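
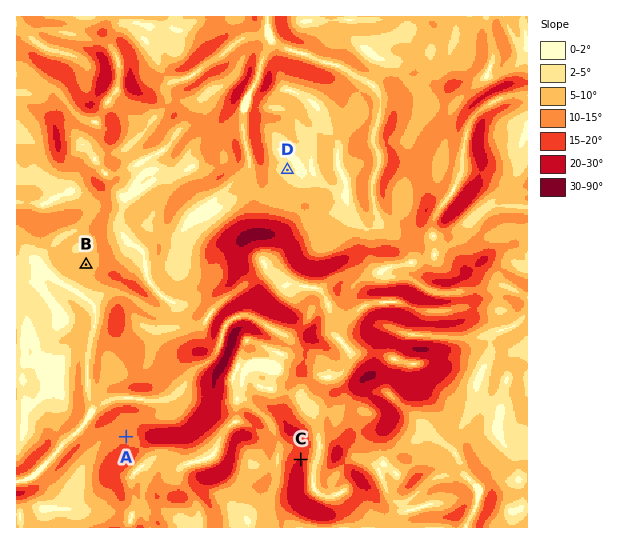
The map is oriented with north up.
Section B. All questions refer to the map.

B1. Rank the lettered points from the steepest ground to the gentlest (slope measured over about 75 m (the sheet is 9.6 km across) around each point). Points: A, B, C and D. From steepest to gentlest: C A B D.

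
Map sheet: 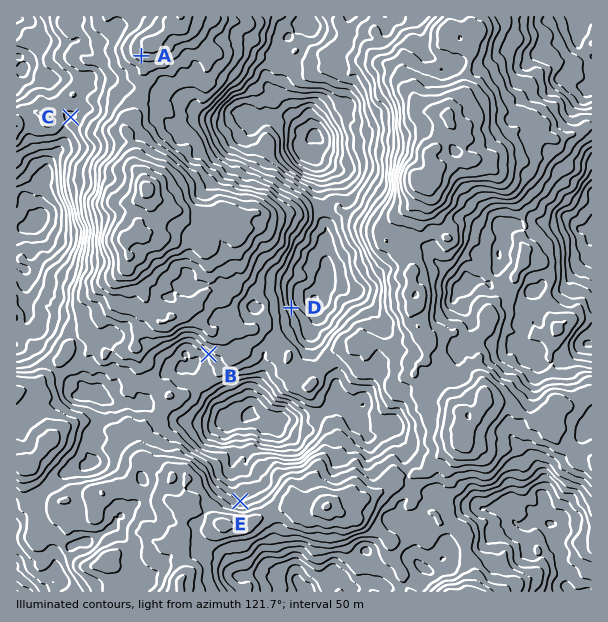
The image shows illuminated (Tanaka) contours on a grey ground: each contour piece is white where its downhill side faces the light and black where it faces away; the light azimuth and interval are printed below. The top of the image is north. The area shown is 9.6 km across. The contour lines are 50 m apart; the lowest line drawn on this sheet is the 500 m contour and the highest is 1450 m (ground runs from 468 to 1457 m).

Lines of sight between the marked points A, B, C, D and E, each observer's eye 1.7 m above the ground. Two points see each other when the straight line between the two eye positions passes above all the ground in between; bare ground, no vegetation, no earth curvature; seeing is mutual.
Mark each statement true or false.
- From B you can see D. true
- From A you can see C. false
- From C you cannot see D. false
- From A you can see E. false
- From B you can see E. false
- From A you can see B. false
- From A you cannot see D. true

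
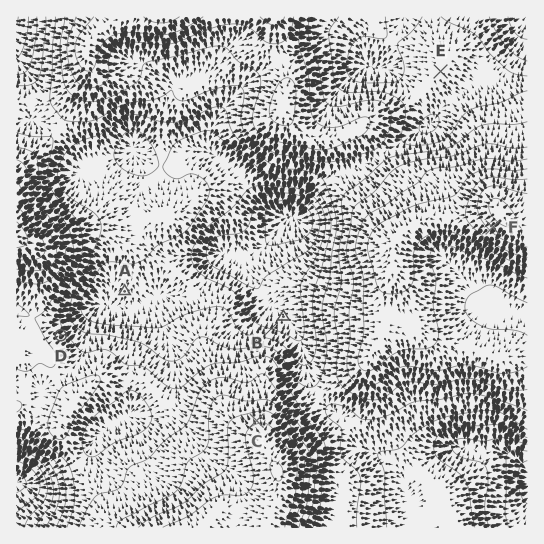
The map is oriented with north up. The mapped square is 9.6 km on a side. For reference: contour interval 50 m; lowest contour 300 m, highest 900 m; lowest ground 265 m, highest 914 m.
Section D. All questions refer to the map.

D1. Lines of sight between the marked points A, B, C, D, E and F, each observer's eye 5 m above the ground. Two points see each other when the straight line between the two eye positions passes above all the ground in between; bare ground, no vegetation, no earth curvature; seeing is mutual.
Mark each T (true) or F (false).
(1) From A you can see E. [F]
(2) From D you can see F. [T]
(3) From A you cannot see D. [F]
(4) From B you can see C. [F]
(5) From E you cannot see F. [T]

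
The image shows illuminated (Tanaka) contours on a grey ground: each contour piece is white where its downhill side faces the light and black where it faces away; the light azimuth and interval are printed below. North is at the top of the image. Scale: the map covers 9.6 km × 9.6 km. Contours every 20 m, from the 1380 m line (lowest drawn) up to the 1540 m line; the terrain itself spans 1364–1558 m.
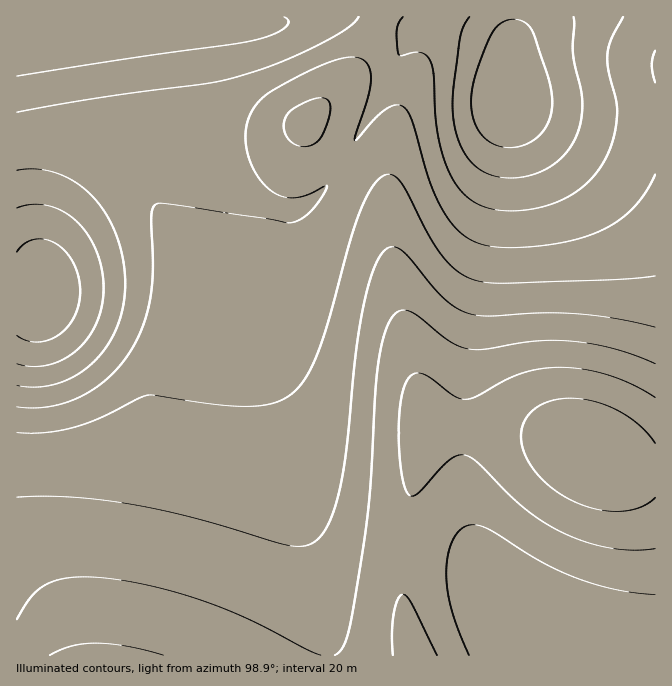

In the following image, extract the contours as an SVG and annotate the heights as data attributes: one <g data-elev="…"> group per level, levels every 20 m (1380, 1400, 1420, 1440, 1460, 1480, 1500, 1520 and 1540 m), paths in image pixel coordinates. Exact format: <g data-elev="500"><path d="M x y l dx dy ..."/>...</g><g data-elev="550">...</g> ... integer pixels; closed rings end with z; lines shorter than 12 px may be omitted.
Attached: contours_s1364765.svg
<g data-elev="1380"><path d="M655 498l-15 9-20 4-23-2-23-8-22-13-18-18-10-18-3-19 5-15 11-11 18-7 22-2 23 5 22 10 19 14 14 16"/></g><g data-elev="1400"><path d="M50 655l22-9 23-3 32 3 36 9"/><path d="M393 655l-1-21 2-20 5-16 5-4 3 2 5 8 25 51"/><path d="M655 549l-21 1-24-2-25-6-23-10-19-10-18-13-17-16-30-30-13-8-6 0-9 4-32 34-4 3-4 0-5-7-3-14-3-43 1-25 4-18 4-11 4-3 5-2 10 3 25 19 12 4 11-2 30-17 16-7 18-4 20-2 25 2 25 6 25 10 21 12"/></g><g data-elev="1420"><path d="M335 655l5-4 5-9 9-35 15-102 9-142 7-31 5-12 5-6 9-4 8 2 36 29 10 5 10 3 17 0 52-8 33 0 44 8 41 15"/><path d="M17 619l16-24 7-7 10-5 12-4 13-2 33 1 51 10 51 15 40 17 55 29 16 6"/><path d="M655 595l-38-5-37-11-38-17-55-34-12-3-8 1-9 5-6 11-4 15-2 18 2 17 4 19 17 44"/></g><g data-elev="1440"><path d="M17 497l48 0 53 5 71 14 98 29 15 1 13-4 7-7 7-13 6-15 6-22 6-40 10-100 10-54 5-18 6-14 6-8 6-4 7 1 7 4 40 46 11 9 13 6 20 3 52-3 37 1 38 4 40 9"/></g><g data-elev="1460"><path d="M17 433l28 0 30-6 25-9 38-20 11-3 65 9 30 2 26-2 18-8 9-7 8-10 13-28 12-36 21-78 12-34 12-20 7-6 5-3 8 2 7 8 27 51 15 23 13 13 15 8 15 4 20 0 110-4 38-3"/><path d="M297 145l-8-5-4-8-1-9 3-8 7-6 14-8 12-3 7 1 3 4 0 9-3 11-6 14-4 5-7 4-6 1z"/></g><g data-elev="1480"><path d="M17 407l15 1 16-1 16-4 14-5 14-8 14-10 11-12 11-13 13-25 9-30 3-32-2-51 2-9 2-3 5-2 17 2 111 18 12-3 12-10 10-13 5-11-19 8-13 4-13-2-10-5-12-11-9-17-5-16 0-17 2-10 4-10 14-15 31-18 33-15 15-4 12-1 8 4 5 7 1 10-1 12-15 46 0 5 20-23 10-8 10-5 9 2 4 5 4 8 17 58 13 30 8 14 8 9 10 8 10 4 22 4 32 0 33-5 29-8 20-10 16-13 14-16 11-20"/><path d="M655 82l-3-17 3-14"/></g><g data-elev="1500"><path d="M17 385l20 2 20-3 18-8 17-13 14-16 10-19 7-21 2-24-2-25-7-23-10-22-14-17-17-14-18-9-20-4-20 1"/><path d="M17 112l88-15 104-14 26-6 39-12 37-17 33-18 9-7 6-6"/><path d="M403 17l-5 6-1 7 1 23 4 3 12-4 8 1 5 3 4 6 3 13 1 38 3 22 6 23 8 20 10 14 13 11 15 6 20 2 30-4 27-10 21-15 16-20 9-24 4-25-1-13-8-32 0-16 4-14 11-21"/></g><g data-elev="1520"><path d="M17 364l15 2 16-1 16-6 13-9 11-12 8-15 6-16 2-19-2-18-5-18-9-17-11-13-13-10-16-6-16-2-15 4"/><path d="M17 76l237-36 17-5 13-7 5-6-2-4-3-1"/><path d="M469 17l-5 8-3 10-7 48-1 25 3 24 8 19 11 15 15 9 20 3 22-3 20-9 15-14 10-19 4-15 1-16-1-14-8-33 1-38"/></g><g data-elev="1540"><path d="M17 335l8 5 12 2 11-2 10-5 10-8 6-10 5-12 1-13-1-15-5-14-7-10-10-9-10-4-12-1-10 4-8 9"/><path d="M502 147l16 0 17-8 12-14 5-17 0-11-2-14-16-48-7-11-10-5-7 0-6 3-6 3-5 7-15 34-6 27 0 19 5 16 10 12z"/></g>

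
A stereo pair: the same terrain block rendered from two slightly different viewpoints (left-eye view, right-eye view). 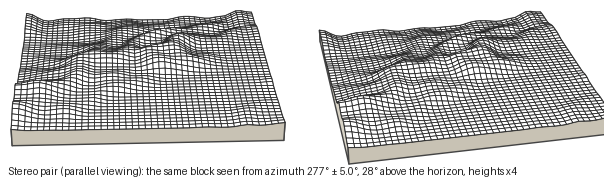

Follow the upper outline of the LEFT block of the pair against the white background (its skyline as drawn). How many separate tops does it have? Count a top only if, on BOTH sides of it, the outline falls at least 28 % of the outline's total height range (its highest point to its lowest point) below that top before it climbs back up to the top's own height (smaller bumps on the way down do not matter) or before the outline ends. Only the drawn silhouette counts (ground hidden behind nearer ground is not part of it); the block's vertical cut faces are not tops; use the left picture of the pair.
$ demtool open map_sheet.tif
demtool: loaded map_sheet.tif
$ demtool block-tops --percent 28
2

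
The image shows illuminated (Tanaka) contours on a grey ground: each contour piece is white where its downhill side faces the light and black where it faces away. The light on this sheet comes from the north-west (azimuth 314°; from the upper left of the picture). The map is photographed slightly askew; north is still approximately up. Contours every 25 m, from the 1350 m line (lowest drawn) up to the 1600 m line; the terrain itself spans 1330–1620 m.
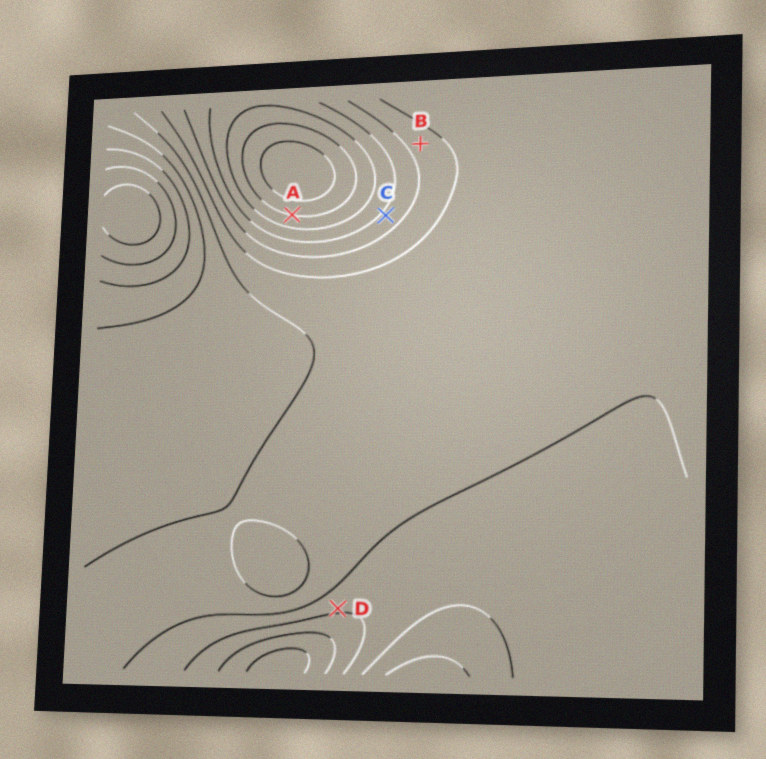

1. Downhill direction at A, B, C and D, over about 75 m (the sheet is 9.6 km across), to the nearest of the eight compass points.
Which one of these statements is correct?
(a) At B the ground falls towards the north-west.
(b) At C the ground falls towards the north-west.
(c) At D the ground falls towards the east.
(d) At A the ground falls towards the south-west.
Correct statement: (b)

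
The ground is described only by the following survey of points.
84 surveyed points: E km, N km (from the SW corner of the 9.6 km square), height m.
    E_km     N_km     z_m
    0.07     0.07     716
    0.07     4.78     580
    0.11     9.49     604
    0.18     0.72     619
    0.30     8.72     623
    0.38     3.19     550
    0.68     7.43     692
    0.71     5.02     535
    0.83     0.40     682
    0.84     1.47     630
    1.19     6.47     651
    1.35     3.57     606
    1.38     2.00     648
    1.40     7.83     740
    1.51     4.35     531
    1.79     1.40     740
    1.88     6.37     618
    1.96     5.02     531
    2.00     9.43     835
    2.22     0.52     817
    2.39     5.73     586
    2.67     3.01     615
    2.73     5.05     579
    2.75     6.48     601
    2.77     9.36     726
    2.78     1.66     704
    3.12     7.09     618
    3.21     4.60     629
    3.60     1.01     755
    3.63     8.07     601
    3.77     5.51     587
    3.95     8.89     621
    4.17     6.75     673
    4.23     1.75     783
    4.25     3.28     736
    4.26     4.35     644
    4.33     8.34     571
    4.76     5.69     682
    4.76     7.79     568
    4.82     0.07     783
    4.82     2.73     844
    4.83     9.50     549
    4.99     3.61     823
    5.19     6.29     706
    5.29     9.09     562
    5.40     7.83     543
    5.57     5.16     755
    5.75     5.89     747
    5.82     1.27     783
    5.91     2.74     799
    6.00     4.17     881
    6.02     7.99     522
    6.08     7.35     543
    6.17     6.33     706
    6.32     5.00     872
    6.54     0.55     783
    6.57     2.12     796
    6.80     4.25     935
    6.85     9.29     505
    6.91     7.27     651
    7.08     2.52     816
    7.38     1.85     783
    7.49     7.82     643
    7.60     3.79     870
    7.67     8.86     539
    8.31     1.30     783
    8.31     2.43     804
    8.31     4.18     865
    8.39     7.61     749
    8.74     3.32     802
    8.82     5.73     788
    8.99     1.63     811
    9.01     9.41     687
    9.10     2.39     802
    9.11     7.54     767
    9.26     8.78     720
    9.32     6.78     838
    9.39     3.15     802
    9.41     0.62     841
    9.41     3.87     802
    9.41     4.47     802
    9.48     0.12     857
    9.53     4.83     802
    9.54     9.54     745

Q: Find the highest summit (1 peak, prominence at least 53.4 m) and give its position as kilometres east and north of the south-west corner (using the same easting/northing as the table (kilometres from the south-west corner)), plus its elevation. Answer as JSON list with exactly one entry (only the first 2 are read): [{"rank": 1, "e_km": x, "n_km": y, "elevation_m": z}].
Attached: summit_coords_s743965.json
[{"rank": 1, "e_km": 6.86, "n_km": 4.21, "elevation_m": 936}]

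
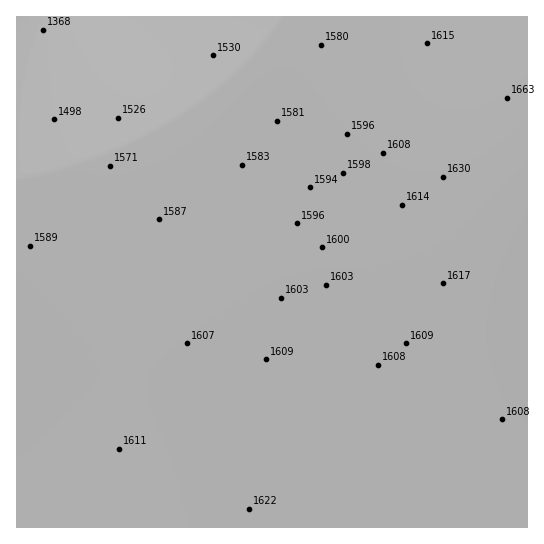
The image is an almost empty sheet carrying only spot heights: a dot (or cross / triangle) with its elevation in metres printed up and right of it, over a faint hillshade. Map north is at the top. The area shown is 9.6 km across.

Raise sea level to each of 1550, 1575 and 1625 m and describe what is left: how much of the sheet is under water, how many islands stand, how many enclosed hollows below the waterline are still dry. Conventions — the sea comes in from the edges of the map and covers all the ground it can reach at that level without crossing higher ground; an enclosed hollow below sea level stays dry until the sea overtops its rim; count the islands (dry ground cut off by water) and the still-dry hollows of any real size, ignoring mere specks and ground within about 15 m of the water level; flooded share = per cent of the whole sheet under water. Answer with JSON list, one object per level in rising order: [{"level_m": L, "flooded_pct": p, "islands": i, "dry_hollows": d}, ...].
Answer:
[{"level_m": 1550, "flooded_pct": 9, "islands": 0, "dry_hollows": 0}, {"level_m": 1575, "flooded_pct": 15, "islands": 0, "dry_hollows": 0}, {"level_m": 1625, "flooded_pct": 91, "islands": 0, "dry_hollows": 0}]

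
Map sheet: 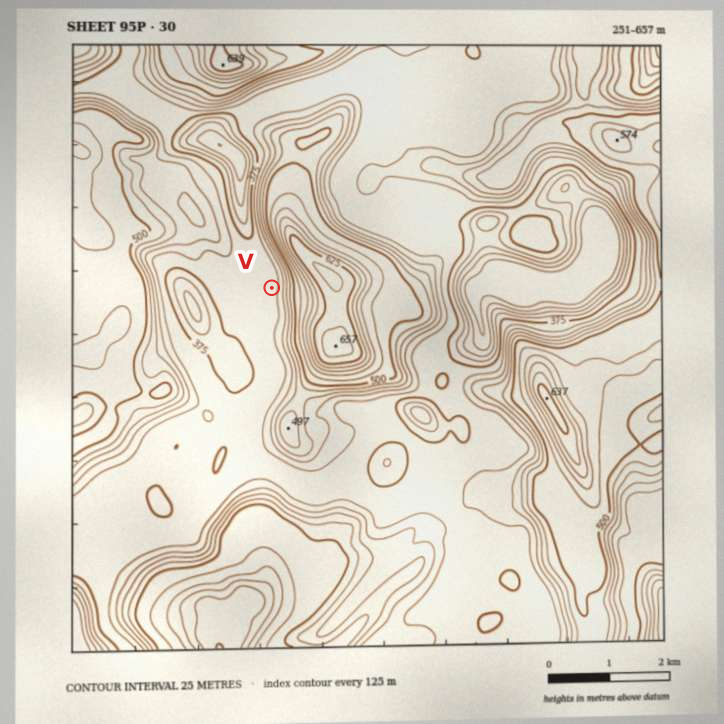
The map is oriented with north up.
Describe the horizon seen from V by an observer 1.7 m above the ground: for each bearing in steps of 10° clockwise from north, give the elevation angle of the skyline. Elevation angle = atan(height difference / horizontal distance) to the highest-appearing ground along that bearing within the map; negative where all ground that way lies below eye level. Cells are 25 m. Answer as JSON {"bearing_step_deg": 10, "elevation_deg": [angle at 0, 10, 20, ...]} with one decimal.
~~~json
{"bearing_step_deg": 10, "elevation_deg": [7.7, 11.8, 15.7, 18.3, 19.6, 20.1, 20.0, 19.3, 18.2, 16.9, 16.5, 15.8, 14.4, 14.0, 12.4, 8.6, 5.3, 2.4, 2.2, 2.5, 1.5, 0.2, 1.5, 2.6, 2.6, 3.0, 3.3, 3.4, 3.0, 2.9, 2.4, 2.2, 1.7, 0.7, 2.3, 3.8]}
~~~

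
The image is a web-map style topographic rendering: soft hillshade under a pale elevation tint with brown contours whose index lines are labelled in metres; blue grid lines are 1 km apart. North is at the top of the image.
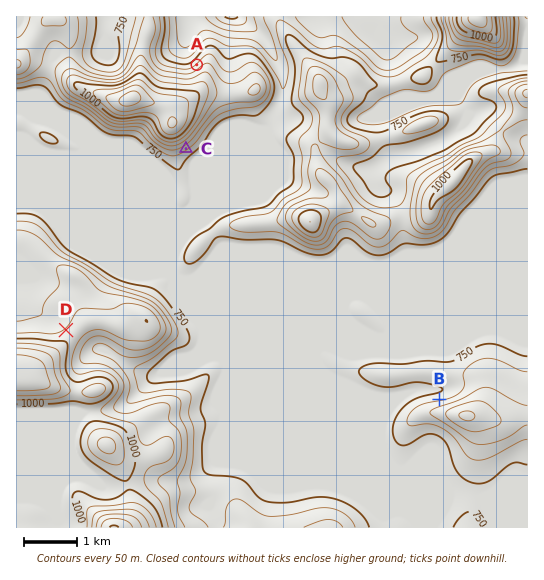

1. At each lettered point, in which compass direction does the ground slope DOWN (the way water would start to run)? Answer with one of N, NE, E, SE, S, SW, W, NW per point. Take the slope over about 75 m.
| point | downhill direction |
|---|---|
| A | NW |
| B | N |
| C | SE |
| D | NW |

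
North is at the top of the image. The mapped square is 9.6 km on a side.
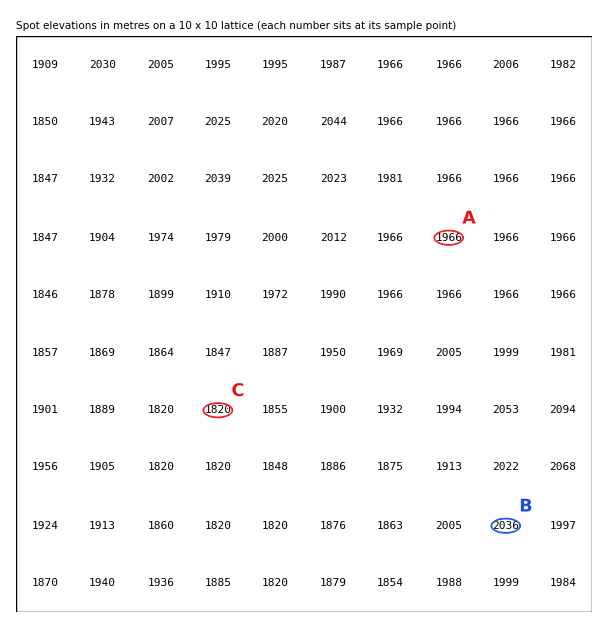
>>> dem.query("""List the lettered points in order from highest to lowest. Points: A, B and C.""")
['B', 'A', 'C']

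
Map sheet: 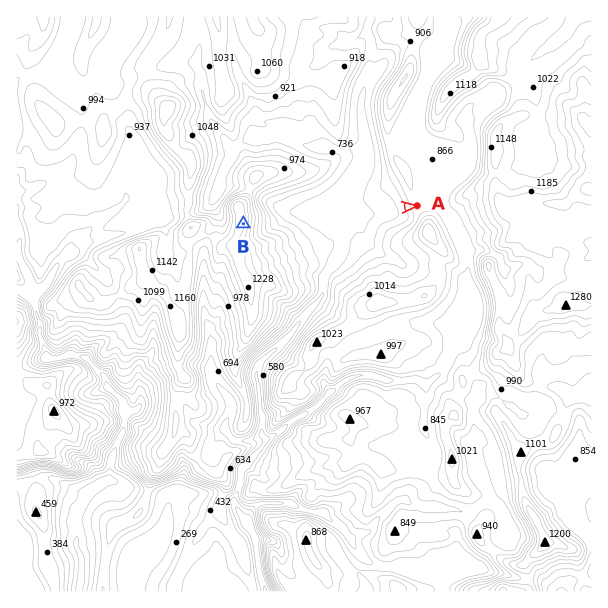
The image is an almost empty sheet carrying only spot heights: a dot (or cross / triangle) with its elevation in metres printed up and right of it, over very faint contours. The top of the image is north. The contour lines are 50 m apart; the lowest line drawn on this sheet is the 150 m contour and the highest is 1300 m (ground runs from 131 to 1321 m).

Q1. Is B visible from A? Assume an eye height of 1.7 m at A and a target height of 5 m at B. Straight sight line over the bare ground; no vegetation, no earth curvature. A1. yes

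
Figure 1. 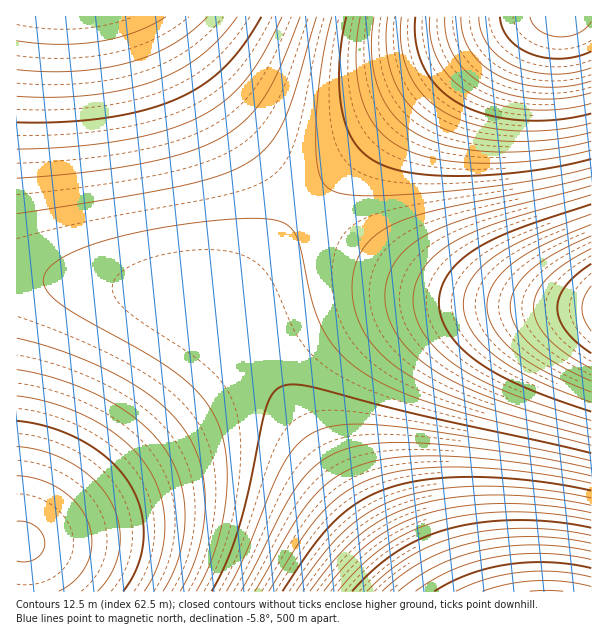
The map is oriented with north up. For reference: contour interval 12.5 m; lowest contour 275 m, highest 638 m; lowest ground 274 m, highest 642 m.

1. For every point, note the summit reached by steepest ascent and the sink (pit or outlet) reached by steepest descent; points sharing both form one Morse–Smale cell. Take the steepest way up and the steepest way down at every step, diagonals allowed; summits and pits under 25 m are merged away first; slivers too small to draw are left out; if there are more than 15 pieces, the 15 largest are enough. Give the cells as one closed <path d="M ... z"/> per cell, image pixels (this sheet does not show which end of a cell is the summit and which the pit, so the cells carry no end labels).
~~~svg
<path d="M309 205l-39 44-36 45-13 13-5 2 14 12 28 35 62 99 78 114 19 23 174 0 1-284-88-6-40-7-26-7-19-8-41-21-40-29z"/><path d="M35 278l-19 1 1 313 399-1-56-78-102-157-33-40-19-12-48-12-65-9z"/><path d="M161 16l-145 1 1 261 61 4 62 7 40 7 38 12 16-14 36-45 38-43-44-47-29-34-36-50z"/><path d="M591 16l-49 0-41 18-25 16-42 34-42 37-76 76-6 9 28 24 40 29 41 21 19 8 26 7 40 7 51 5 36 0z"/><path d="M540 16l-378 1 37 58 36 50 43 51 31 29 83-84 51-45 51-38z"/>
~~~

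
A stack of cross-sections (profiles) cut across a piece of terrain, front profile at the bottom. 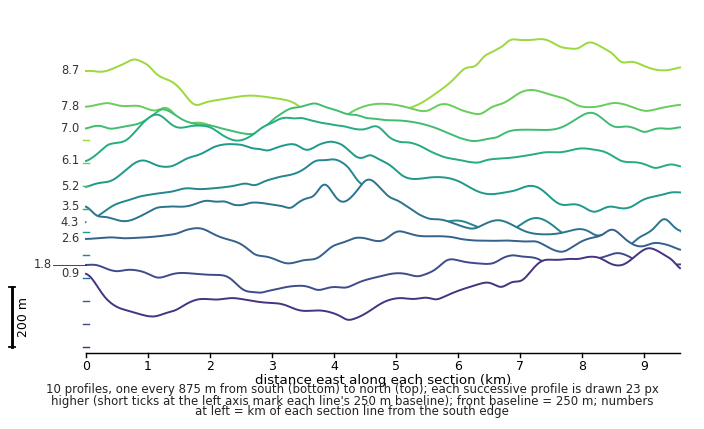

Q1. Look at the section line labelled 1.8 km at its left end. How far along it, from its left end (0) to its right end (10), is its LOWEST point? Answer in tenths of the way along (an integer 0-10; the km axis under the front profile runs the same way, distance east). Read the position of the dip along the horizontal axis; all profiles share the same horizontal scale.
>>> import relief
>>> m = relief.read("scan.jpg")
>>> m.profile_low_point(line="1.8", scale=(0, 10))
3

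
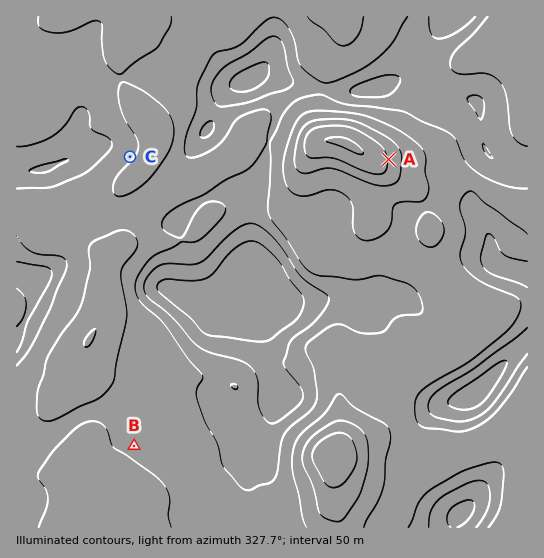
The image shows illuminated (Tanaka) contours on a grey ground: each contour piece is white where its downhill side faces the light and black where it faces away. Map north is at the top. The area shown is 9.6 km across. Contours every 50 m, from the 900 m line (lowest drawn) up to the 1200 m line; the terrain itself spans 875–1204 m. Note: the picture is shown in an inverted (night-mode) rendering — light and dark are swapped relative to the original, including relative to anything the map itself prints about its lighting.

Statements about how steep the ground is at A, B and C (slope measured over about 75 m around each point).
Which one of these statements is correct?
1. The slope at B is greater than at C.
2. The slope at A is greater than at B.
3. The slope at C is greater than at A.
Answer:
2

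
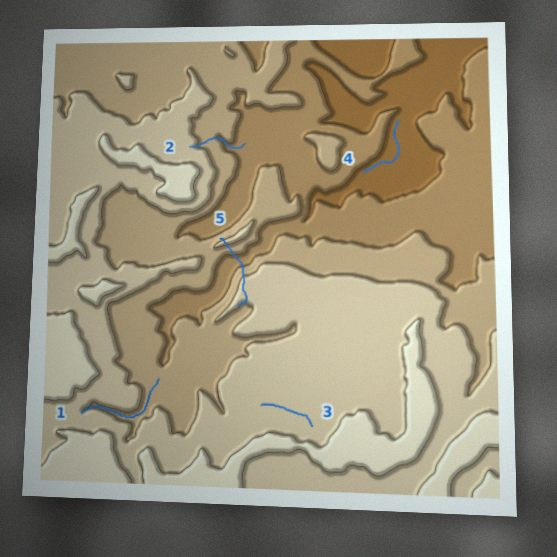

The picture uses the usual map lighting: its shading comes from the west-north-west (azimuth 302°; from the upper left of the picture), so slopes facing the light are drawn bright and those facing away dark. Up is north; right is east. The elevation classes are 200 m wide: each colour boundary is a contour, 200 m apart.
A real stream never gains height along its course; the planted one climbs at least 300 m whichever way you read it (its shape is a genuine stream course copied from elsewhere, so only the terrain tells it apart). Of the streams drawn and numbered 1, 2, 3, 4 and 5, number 5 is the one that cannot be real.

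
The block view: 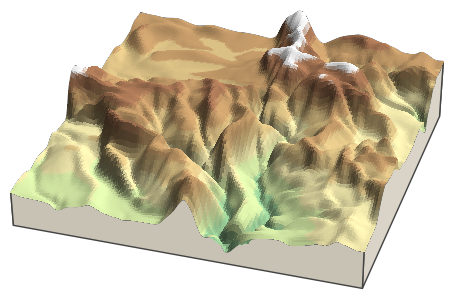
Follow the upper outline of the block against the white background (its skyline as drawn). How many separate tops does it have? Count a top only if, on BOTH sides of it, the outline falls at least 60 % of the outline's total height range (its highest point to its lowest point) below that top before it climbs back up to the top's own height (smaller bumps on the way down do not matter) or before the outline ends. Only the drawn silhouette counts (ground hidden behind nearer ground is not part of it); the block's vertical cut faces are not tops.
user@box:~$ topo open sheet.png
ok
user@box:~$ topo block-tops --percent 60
0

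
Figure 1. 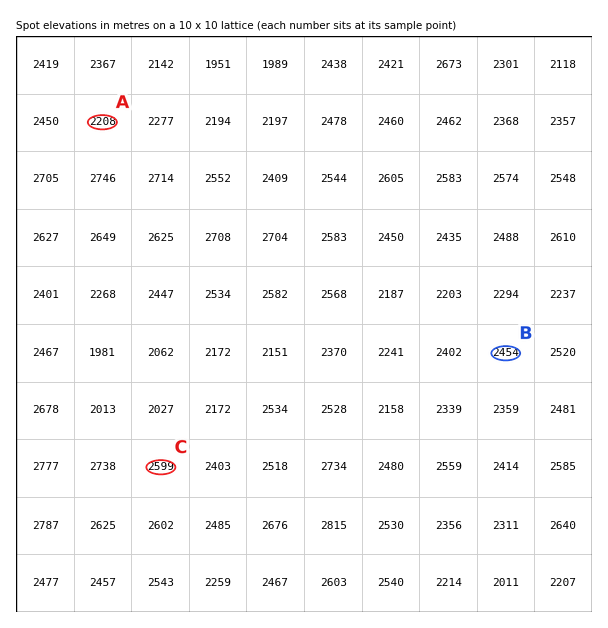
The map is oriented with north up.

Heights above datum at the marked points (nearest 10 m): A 2210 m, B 2450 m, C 2600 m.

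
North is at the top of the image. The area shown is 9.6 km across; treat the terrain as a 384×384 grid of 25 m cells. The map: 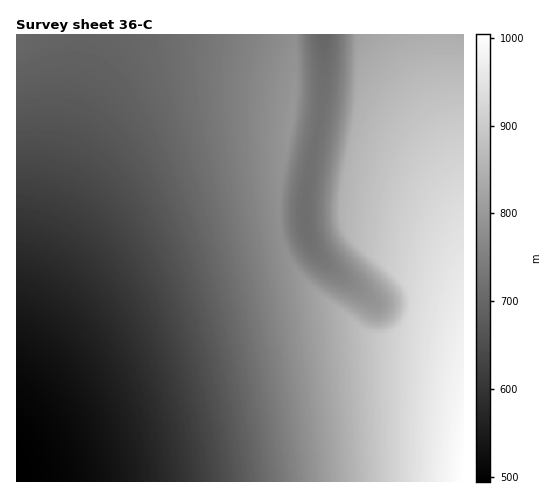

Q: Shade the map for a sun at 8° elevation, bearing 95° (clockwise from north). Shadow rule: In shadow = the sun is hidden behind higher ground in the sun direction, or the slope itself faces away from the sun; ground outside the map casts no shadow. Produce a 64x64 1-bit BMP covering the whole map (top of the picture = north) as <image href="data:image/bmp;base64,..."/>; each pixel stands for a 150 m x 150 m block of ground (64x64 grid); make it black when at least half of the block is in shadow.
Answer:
<image width="64" height="64" href="data:image/bmp;base64,Qk0+AgAAAAAAAD4AAAAoAAAAQAAAAEAAAAABAAEAAAAAAAACAAATCwAAEwsAAAIAAAAAAAAA////AAAAAAAAAAAAAAAAAAAAAAAAAAAAAAAAAAAAAAAAAAAAAAAAAAAAAAAAAAAAAAAAAAAAAAAAAAAAAAAAAAAAAAAAAAAAAAAAAAAAAAAAAAAAAAAAAAAAAAAAAAAAAAAAAAAAAAAAAAAAAAAAAAAAAAAAAAAAAAAAAAAAAAAAAAAAAAAAAAAAAAAAAAAAAAAAAAAAAAAAAAAAAAAAAAAAAAAAAAAAAAAAAAAAAAAAAAAAAAAAAAAAAAAAAB4AAAAAAAAAHwAAAAAAAAA/AAAAAAAAAD8AAAAAAAAAfwAAAAAAAAB/AAAAAAAAAP4AAAAAAAAA/AAAAAAAAAP4AAAAAAAAB+AAAAAAAAAPwAAAAAAAAB+AAAAAAAAAPwAAAAAAAAB+AAAAAAAAAH4AAAAAAAAA/AAAAAAAAAD8AAAAAAAAAPwAAAAAAAAA/AAAAAAAAAD+AAAAAAAAAH4AAAAAAAAAfgAAAAAAAAB+AAAAAAAAAH4AAAAAAAAAfgAAAAAAAAA/AAAAAAAAAD8AAAAAAAAAPwAAAAAAAAA/AAAAAAAAAD8AAAAAAAAAHwAAAAAAAAAfgAAAAAAAAB+AAAAAAAAAH4AAAAAAAAAfgAAAAAAAAB+AAAAAAAAAH4AAAAAAAAAfgAAAAAAAAB+AAAAAAAAAH4AAAAAAAAAfgAAAAAAAAB+AAA=="/>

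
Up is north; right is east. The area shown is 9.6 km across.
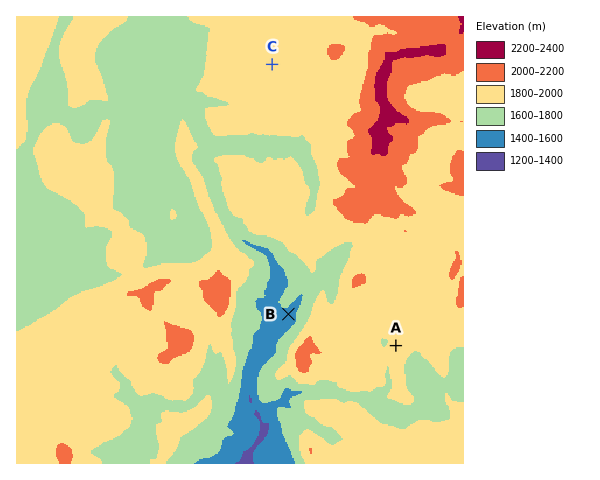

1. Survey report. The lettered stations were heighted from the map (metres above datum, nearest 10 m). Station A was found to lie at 1820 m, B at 1540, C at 1820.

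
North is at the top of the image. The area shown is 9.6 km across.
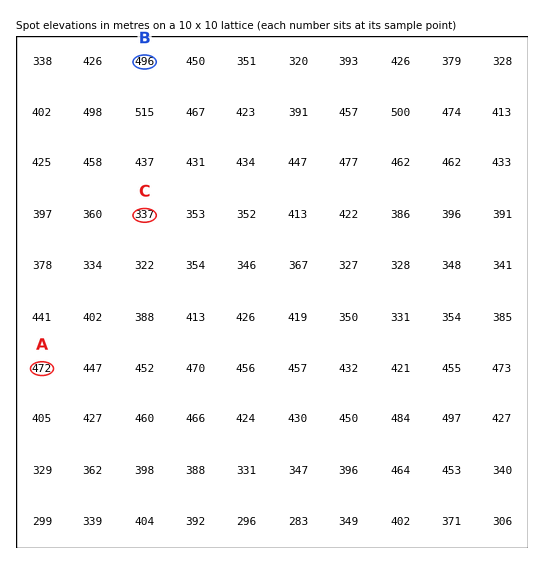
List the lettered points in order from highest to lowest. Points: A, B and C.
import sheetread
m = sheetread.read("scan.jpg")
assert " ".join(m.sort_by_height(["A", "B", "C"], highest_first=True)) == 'B A C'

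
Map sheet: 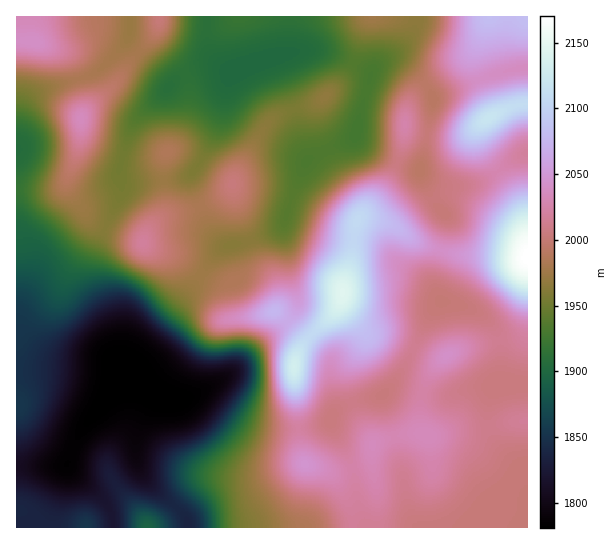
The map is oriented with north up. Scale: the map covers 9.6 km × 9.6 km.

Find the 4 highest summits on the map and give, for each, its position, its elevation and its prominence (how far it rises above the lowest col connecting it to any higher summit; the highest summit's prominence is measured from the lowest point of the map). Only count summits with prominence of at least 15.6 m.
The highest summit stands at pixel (342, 293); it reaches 2145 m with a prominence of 104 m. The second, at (294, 367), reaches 2132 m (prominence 25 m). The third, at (489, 118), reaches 2120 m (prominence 91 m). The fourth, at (305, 465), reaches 2046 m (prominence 25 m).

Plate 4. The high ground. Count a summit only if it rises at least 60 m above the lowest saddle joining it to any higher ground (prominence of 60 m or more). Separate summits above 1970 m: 3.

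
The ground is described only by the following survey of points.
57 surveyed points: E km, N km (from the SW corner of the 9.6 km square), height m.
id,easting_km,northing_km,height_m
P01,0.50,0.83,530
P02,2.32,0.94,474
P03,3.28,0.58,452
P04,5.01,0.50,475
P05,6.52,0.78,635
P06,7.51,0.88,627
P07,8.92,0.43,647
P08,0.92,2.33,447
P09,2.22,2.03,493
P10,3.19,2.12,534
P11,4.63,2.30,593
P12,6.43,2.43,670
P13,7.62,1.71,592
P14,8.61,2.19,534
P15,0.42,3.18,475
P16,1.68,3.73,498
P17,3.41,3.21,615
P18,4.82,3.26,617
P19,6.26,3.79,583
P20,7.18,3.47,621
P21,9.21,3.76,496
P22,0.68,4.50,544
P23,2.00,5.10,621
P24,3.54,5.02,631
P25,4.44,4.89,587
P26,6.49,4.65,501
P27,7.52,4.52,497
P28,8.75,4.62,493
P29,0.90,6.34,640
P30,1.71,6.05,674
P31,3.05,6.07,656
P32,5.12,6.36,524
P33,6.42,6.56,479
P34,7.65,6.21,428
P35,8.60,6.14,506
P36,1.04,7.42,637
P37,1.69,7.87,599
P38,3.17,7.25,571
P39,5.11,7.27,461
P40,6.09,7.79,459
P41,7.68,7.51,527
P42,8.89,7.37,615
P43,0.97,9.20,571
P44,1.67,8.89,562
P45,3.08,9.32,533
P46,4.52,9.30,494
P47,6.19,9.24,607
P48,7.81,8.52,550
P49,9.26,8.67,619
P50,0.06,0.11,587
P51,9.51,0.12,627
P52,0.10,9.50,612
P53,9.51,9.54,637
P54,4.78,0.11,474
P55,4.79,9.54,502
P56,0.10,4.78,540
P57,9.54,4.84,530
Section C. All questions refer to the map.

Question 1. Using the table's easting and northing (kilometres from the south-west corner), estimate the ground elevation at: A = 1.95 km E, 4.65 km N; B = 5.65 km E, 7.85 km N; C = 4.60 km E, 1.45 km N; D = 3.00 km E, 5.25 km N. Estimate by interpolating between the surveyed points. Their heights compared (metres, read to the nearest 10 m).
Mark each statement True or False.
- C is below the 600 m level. True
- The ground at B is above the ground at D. False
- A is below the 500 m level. False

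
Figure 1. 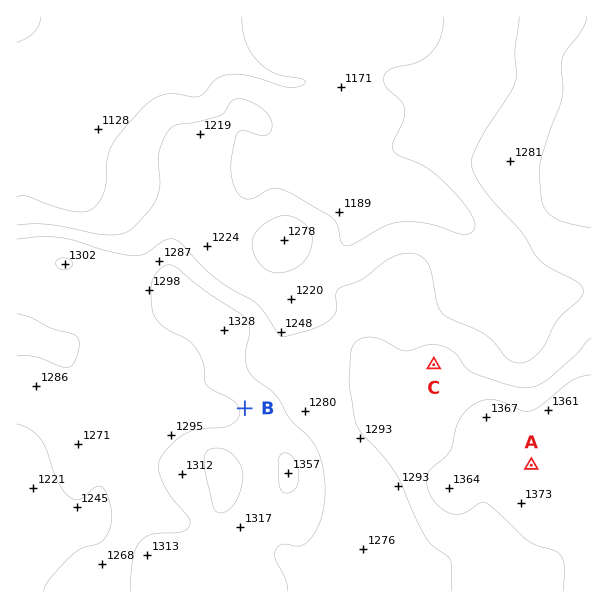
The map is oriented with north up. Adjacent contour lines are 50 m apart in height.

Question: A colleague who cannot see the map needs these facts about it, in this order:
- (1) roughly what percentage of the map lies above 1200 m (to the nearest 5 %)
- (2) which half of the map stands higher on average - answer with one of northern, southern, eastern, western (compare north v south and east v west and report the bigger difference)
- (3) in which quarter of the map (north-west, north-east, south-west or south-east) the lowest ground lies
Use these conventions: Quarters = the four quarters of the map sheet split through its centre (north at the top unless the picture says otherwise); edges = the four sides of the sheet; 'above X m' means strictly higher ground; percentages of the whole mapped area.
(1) Ground above 1200 m makes up about 80 % of the sheet.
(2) On average the southern half of the map is the higher ground.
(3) Look to the north-west quarter for the lowest ground.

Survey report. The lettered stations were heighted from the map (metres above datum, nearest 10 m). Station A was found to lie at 1360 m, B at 1300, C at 1310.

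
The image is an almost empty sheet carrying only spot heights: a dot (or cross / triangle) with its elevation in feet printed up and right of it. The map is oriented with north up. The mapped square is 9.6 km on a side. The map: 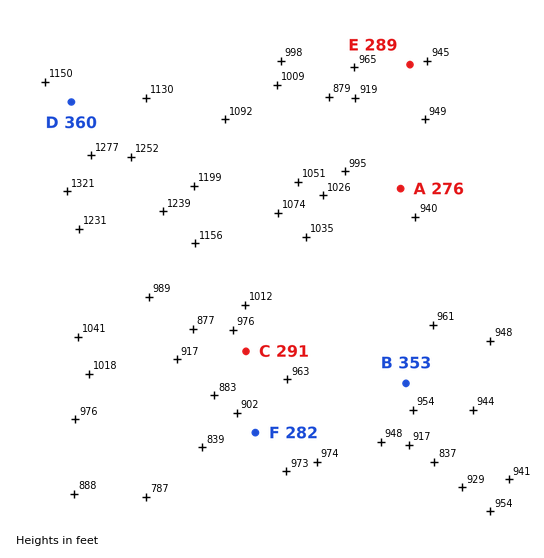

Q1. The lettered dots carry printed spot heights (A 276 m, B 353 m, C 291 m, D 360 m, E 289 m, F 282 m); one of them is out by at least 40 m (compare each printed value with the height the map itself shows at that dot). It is B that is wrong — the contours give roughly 293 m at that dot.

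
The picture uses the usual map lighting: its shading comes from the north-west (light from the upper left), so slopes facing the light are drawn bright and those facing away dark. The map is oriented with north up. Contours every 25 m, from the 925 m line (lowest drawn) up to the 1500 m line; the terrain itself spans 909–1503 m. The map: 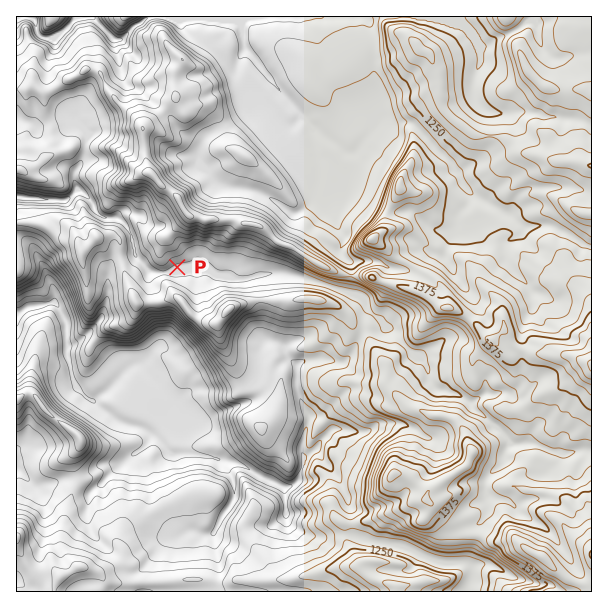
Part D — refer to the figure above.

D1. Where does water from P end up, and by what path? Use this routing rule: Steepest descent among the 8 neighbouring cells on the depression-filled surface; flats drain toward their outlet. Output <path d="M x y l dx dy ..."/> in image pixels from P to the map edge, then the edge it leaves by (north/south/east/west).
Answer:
<path d="M177 267l-7 6-17 0-3-1-16-18 0-8-2-1-1-11-5-9-6-6-3-1-13 0-3-2-6-6-3-9-11-10-6 1-6 6-3 2-25 0-2-2-13 0-2-1-7 0"/>
exit: west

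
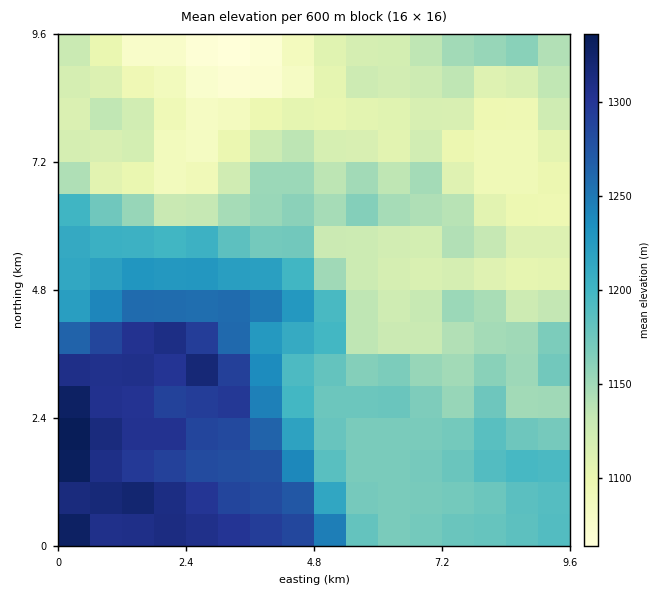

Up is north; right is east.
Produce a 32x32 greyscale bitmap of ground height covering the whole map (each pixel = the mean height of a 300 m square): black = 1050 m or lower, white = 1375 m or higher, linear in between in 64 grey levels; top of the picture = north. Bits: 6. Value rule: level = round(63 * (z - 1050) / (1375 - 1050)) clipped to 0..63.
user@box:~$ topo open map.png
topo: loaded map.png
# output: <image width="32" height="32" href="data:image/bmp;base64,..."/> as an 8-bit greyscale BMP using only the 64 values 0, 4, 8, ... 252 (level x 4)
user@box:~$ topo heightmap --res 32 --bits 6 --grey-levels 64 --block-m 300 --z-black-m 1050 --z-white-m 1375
<image width="32" height="32" href="data:image/bmp;base64,Qk02CAAAAAAAADYEAAAoAAAAIAAAACAAAAABAAgAAAAAAAAEAAATCwAAEwsAAAABAAAAAAAAAAAAAAEBAQACAgIAAwMDAAQEBAAFBQUABgYGAAcHBwAICAgACQkJAAoKCgALCwsADAwMAA0NDQAODg4ADw8PABAQEAAREREAEhISABMTEwAUFBQAFRUVABYWFgAXFxcAGBgYABkZGQAaGhoAGxsbABwcHAAdHR0AHh4eAB8fHwAgICAAISEhACIiIgAjIyMAJCQkACUlJQAmJiYAJycnACgoKAApKSkAKioqACsrKwAsLCwALS0tAC4uLgAvLy8AMDAwADExMQAyMjIAMzMzADQ0NAA1NTUANjY2ADc3NwA4ODgAOTk5ADo6OgA7OzsAPDw8AD09PQA+Pj4APz8/AEBAQABBQUEAQkJCAENDQwBEREQARUVFAEZGRgBHR0cASEhIAElJSQBKSkoAS0tLAExMTABNTU0ATk5OAE9PTwBQUFAAUVFRAFJSUgBTU1MAVFRUAFVVVQBWVlYAV1dXAFhYWABZWVkAWlpaAFtbWwBcXFwAXV1dAF5eXgBfX18AYGBgAGFhYQBiYmIAY2NjAGRkZABlZWUAZmZmAGdnZwBoaGgAaWlpAGpqagBra2sAbGxsAG1tbQBubm4Ab29vAHBwcABxcXEAcnJyAHNzcwB0dHQAdXV1AHZ2dgB3d3cAeHh4AHl5eQB6enoAe3t7AHx8fAB9fX0Afn5+AH9/fwCAgIAAgYGBAIKCggCDg4MAhISEAIWFhQCGhoYAh4eHAIiIiACJiYkAioqKAIuLiwCMjIwAjY2NAI6OjgCPj48AkJCQAJGRkQCSkpIAk5OTAJSUlACVlZUAlpaWAJeXlwCYmJgAmZmZAJqamgCbm5sAnJycAJ2dnQCenp4An5+fAKCgoAChoaEAoqKiAKOjowCkpKQApaWlAKampgCnp6cAqKioAKmpqQCqqqoAq6urAKysrACtra0Arq6uAK+vrwCwsLAAsbGxALKysgCzs7MAtLS0ALW1tQC2trYAt7e3ALi4uAC5ubkAurq6ALu7uwC8vLwAvb29AL6+vgC/v78AwMDAAMHBwQDCwsIAw8PDAMTExADFxcUAxsbGAMfHxwDIyMgAycnJAMrKygDLy8sAzMzMAM3NzQDOzs4Az8/PANDQ0ADR0dEA0tLSANPT0wDU1NQA1dXVANbW1gDX19cA2NjYANnZ2QDa2toA29vbANzc3ADd3d0A3t7eAN/f3wDg4OAA4eHhAOLi4gDj4+MA5OTkAOXl5QDm5uYA5+fnAOjo6ADp6ekA6urqAOvr6wDs7OwA7e3tAO7u7gDv7+8A8PDwAPHx8QDy8vIA8/PzAPT09AD19fUA9vb2APf39wD4+PgA+fn5APr6+gD7+/sA/Pz8AP39/QD+/v4A////AOTYzMTExMjIxMTExMDAvLiskHBgXFxcYGRkaGhobGxs2MzIyMjM0NDMyMTAvLi4tKCEaFxcXFxcYGBgZGRobGzMyMjQ1NTU0MzIwLi0tLSslHRgXFxcXFxcYGBgZGhsbNDQ0NTU0MjAvLi0tLS0sKCIbGBcXFxcXGBgYGRobGxs4NTMyMTAvLi0tLS0tLSkjHhkXFxcXFxgYGRobHBwcHDk2MzEwLy8vLi0tLSwrJiAbGBcXFxcXGBkaGxwdHBwdODc1MjExMjEvLS0tLCkkHxoYFxcXFxcXGBkbHBsZGRo5NzQyMjEyMS8uLi4rJyIdGhcXFxcXFxcWFxoaFxUVFTg1MjEyMC8uLi8wLykkHxwZGBgYGBgXFhQVGRkVExMTNzMxMjIwLi4wMjIvKCIeGxkYGRkaGRgVExUYFxMTExU1MTAzMzAvMDM1My4oIh0aGRkYGBkZFxQSFRgWExQWGDIvMDMzMTEzNTQwKyYhHRsaGRUTFBUUEhIUFRQTFRgaLSwvMjMyMzQzMCsnIx8dHR4aEw8PEBAPEBISEhMVGBkmJyotLzAyMS4sKickIiAhIRsSDg4ODhASFBQTEhQVFiEjJSgqKywqKSoqKSgmIyMhGhIPDg4PEhUXFhQREBITICEjJSYnJiUmJycoKCUiIR4YEhAPDg4QEhIREA0MDQ8gICEiJCQjIyMjIyQkIiAcGBQREA8NDQ0NDQwLCwoLCx8fHyAhIiIhIiIgHh8gHxkTDw4NDQ0NDQ4ODQsKCgsLHx8eHh8fHx8gIB4ZGBwcFg8NDQ0NDQ0NEBIQDgsLDAwgHx4dHRwbGhscGxYUFxkVEBARERAODQ8SExIQDQwMDCAeHBoZFxQSExUWFBMVFxUSFBYVFBIQEhMSDwwKCQkKHRoWExIQDQsLDRASExUWFBIUFhYUExMUEg4KCAgICAkXEw4MCwoIBwgKDhETFRUTERIVFRISFBQQCggICAgJChINCgkKCQcGBwkMDxIVFRMQEBISDw8SEg0JCAgICAkLEAwKDA0LCAYGBwkMDxITEg8ODw4MDA8PCggICAgICQsODA0REQ0JBgYHBwkMDxAPDQwMCwoLDQ0KCAgICAgKDQwNEBIRDgkHBgYHCAoLDAwLCgoKCgsMDQwKCAgICQwQDA0QDw4MCQcGBgYGBwgJCQoKCwwMDAwPDw4KCAgJDhAMDg4MCgkJBwYFBQQFBQYHCQwODw4NDQ8REAwJCQwQEA4PDQoHBwgGBAQDAwMEBQcJDQ8PDw4OEBEQDgwOEBEQEA8MCAUGBgUEAwMDAwQGCAoNDg4ODg8REhISExQUEhEQDwsHBQUFBAQDAwMDBAYJCwwMDQ0NDxIUFRYXGBYTEg="/>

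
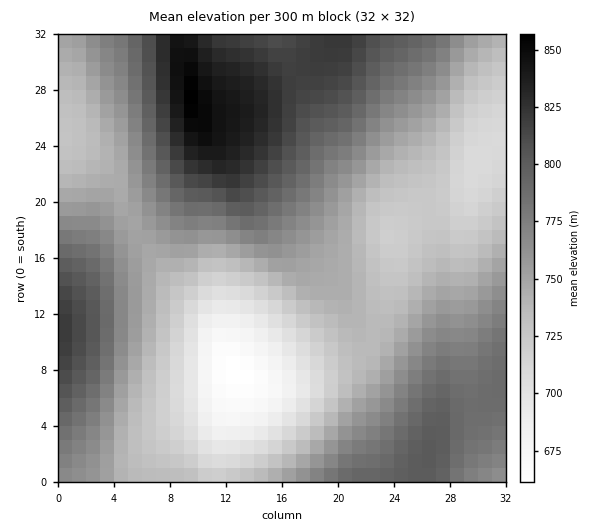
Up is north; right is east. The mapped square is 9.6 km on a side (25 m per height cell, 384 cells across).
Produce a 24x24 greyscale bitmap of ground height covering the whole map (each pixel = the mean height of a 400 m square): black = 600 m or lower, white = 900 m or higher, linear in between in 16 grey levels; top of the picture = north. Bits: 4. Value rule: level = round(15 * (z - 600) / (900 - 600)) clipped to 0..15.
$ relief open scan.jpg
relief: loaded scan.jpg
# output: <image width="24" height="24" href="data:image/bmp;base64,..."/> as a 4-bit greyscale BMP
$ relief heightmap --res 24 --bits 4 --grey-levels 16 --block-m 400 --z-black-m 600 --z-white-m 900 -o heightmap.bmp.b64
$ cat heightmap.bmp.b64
<image width="24" height="24" href="data:image/bmp;base64,Qk2WAQAAAAAAAHYAAAAoAAAAGAAAABgAAAABAAQAAAAAACABAAATCwAAEwsAABAAAAAAAAAAAAAAABEREQAiIiIAMzMzAERERABVVVUAZmZmAHd3dwCIiIgAmZmZAKqqqgC7u7sAzMzMAN3d3QDu7u4A////AIiHd3ZmZ4iZqqqpmJiHdmZVVneJmaqpmZmHZmVEVWd4maqpmamHdlVERFZ4iZqpmamXdlQzNEVniJmpmaqYdlQzNEVneImZmbqYdlQzNFVnd4mZmbqodmQ0RFZnd4iZmbqod2VERWZ3d3iIibqoh2VVVmd3d3eIiKqYh2ZWZnd3dnd3eKqYh3dnd4d3dmd3d5mYh4d4iIh3dmZ2d5mIiIiJmYiHdmZmZ4iHiJmaqZiHdmZmZnd3iaqrqpmIdmZmZnd3iau7uqmYd3ZmVnd4mrzMu6qZh3dmVWd4mszMy7qpmHd2ZWd4m83My7qqmIh2ZneIq83My7uqqYiHZneJq83My7u7qZmHZniJq8zLu7u7qpmYd3iZq8y7u7u7uqqYdw=="/>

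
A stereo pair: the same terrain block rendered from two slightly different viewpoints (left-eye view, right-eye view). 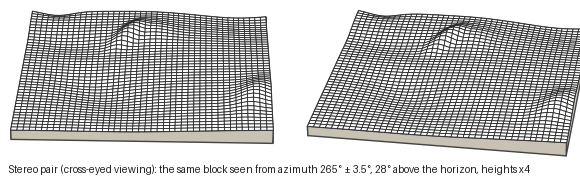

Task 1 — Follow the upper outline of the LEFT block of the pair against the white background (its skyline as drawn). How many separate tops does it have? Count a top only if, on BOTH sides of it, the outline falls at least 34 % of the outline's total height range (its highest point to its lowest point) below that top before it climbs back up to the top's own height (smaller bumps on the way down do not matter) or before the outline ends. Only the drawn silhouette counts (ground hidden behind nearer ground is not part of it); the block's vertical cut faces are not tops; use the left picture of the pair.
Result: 2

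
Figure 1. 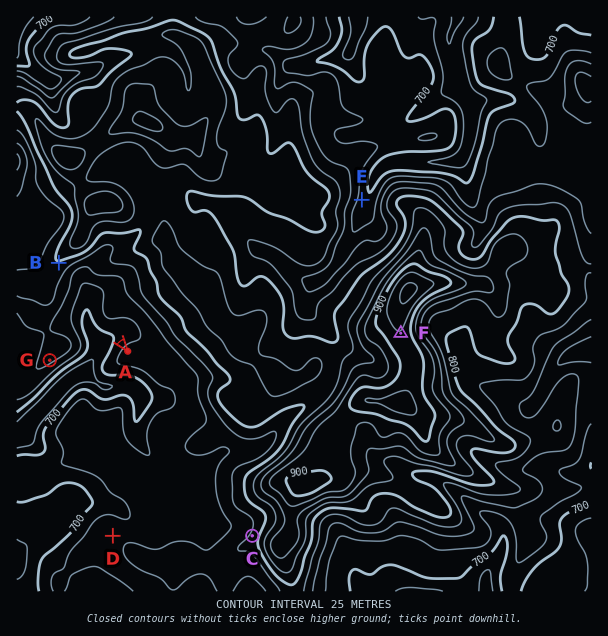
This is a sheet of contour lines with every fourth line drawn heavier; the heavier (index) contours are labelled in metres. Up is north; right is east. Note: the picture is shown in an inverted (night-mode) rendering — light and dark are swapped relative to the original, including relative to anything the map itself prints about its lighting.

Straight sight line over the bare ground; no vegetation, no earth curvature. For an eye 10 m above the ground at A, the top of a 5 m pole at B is in view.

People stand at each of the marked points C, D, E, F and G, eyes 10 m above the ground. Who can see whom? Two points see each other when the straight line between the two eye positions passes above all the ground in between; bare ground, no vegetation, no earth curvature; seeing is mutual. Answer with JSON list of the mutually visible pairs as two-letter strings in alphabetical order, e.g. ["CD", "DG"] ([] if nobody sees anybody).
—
["CD", "CG", "DF", "DG", "FG"]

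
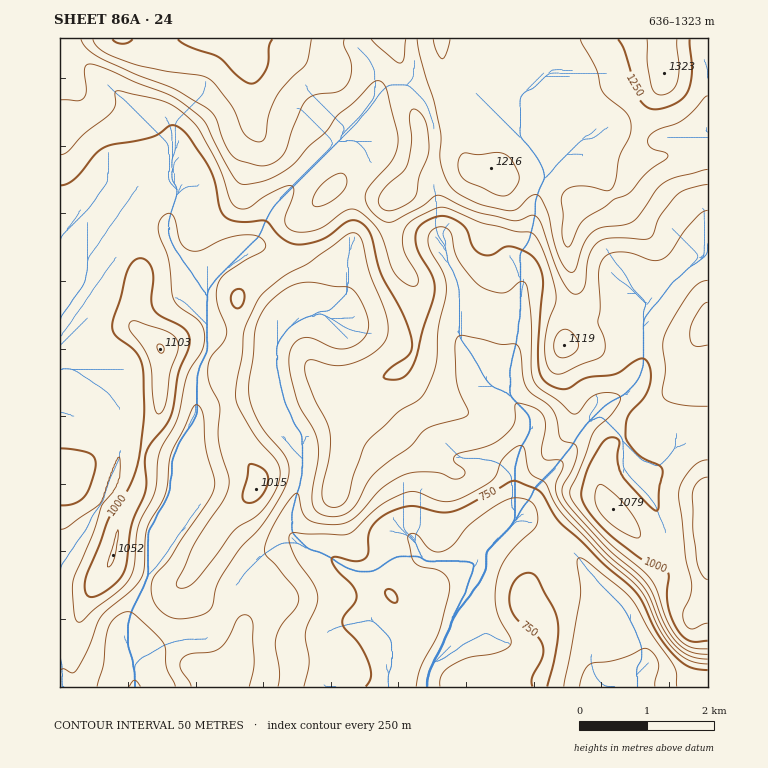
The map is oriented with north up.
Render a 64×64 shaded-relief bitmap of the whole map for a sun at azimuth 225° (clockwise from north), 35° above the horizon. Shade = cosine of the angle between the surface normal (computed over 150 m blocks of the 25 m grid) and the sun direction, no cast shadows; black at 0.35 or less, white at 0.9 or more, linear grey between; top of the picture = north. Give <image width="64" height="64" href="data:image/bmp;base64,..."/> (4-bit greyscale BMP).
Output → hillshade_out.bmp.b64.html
<image width="64" height="64" href="data:image/bmp;base64,Qk12CAAAAAAAAHYAAAAoAAAAQAAAAEAAAAABAAQAAAAAAAAIAAATCwAAEwsAABAAAAAAAAAAAAAAABEREQAiIiIAMzMzAERERABVVVUAZmZmAHd3dwCIiIgAmZmZAKqqqgC7u7sAzMzMAN3d3QDu7u4A////AHZUVVZ4m7l2ZVRERFVmZmZlRHd2ZVVmdkM1ZmZneIiIdlREVniqqGZlREREVWZmVmZEZ2ZVVVZmUzVndmZ4qrt2VERXiZl1RVVERERVVVVWZlVWZVRFVmZTNWd3d4vf7ndUNFeJh1RFVUM0RERVVVZmZVVlVVVmd2M1Z3d3rv/9h1M0aJmHZmZlREREREVVZmZlVWZmZniYYzVnd3jf/9uHUzV4mZh3d3ZURVVERVZmZmVFVmZ4mqhTNWd2ev/+qIhkRomZmHd3ZlVVVVVVZmZmZURWZnmqlkNFZ2aM/+p3iHZmiZmYd2ZmVVZlRFVmZnZlRFZmiqlkM0VmZp7/yHeZmGZ4mZh3ZVVWZlQ0RWZmZlVEVmeJl1Q0RWZoz/2XeJmpdmeIiHZVVmZVQyNFVWZlRERVZ4mGRERVVov/+4eZiJh1RGd3dlVWZVQyI0RVZlRERFVmeHZURVVoz//peat3iHUiRmd2VVVVQyIjRWZlREVVVWZ3dlVVVYz//riKu2d4dRE2Z3dlVVVDIjRWd2VEVWZmZndmVVVYz//sl4q6Z3iFEDZnd2VVVUM0VniGVEVmZmZmZmZVVXv//slmiql2eIYQNmd3dlVlQ0Z4mYVEVWZ3ZmZmZmVnv//8pkWKqnZ4hiA1Znd2ZmVEaKqqhUVmd3d2ZmZmZ4vv/9pjNpqpd3iGQjVmZmZndkRpu7p1VneImYd2ZmZ4rv/9pjJGmph3d3ZTNWZnZniGRGm8uWVWeJqqmHd2Z4rf/9pzEleamHdlZmUzVmZ3eIZDWKunRFZ4mrqYd3d4rO/spzEkaJqYdlRXdjJGZniIhkI3moZDRneJqYh3d4q926mFIkZniIdmVFZ2MTVmeal2MSWJhkRWd4mId2ZmeruoiIQkZmd3ZmZURodBNWZ6qXUgBImGVVZ3iHdmZVV5qYiIdEVmZ3dlZlRGh1I1ZoqoYxAEiZdVVmd3ZmZmVnmZiZh1Vmd3dlRVVEV4ZEVnmqdBABWKl2VmZmZmZ3d2eImZmYZWeHZmVVVVVXh1RVealiAAR5qXZmZmZmd4iHZniJmZdlaIZmZmZmZVaIdDV5mEEARou5h2ZmZmd4h3ZlZ5qZh1V4dmZ3dmZlRomEJGmXMANnq6l3d2Zmd3d2ZVRYq6l2Zndmd4iGZlRGmpQTaZYwFWi6mHd3Zmd3ZlVURHrMuGZ3dmeJmZZVRFeakwJ5ljE1eaqHd3dmd2ZVRERGm924Znh3eJmYhURFZ5uTA3mWMjZ6qYd3d2d2ZVREVWis3Kd3iYeImHd0RWZnm5QTeYUyRoqodmZmZmZVREVneKzLl3iYd4mYd2VmZmerlSNodUI1ipdUREVWZlQ0RWd4q8uYiIdniZiHdmZmecylI1ZlQjWJhTIzRVZmVDNWd3iby5d3ZmZ5mYd2Zmis24MSNWZCJXdkIjRVZndTI1d3eJu6hlVVVniYd2Zmebu4QQEkZlIldlM0VWd4h1MkZ3d3m7lkM1VVaIh3ZmZ5qXMQASVoczVmVEVneImYYzRnd3eKqFQ0VVVnd3dmZniHQhESRnmENWZlZneImphkNWd3d4qoZVVVRWZ3d3dmZ4dTIjVminQ1ZmZ4iImqqGQ0Z3d3iph3ZVRFZnd3dmZniGQzRmaJZEVneJiIibupZCRoiHeJmZlkRFZmZ3ZlVmeIZDNWZndVVmeJmHeKu6hSE3iId3mbulM0ZmZmZlVVZ4hkM1ZmZlVmZ4iHd5q7ljAUiZh2eazJQjVnd3dlREVmd2MjVmZmVVVnd3Znm7pzACaZmHeKvdgiRniId2ZVVmZ2UzRmdmZmVnd3dmebuVIAR5mHd5rNxiNXiZl2ZmZmZmZURWd3Z2ZomZiHeKu5QQJomYd4ms22NHiamGVmZmZmZlVWd3d3iJq7qYdorMlSJHmpmJqqzKZGiamGVWZmZmZmZmZ3d4mZqqqYh2i9yWVXm7uqu6rLlmeJmGVVZmdmZmZmZnd3mqmImIh3ec3Kd3is3MzLibuHZ4h2VVZmZ2ZmZmZmZ3ibqHeId3d5vLmHd6zcy7h4qodmZmZVVmZ3ZmZmZmZmeKuod4h3dmeJh2VWnMuph2eYdlVWZlVWd3dmZmZ3dmd5u6iIeIdmZmdmVEabuYh2VndlVVZ2VmeIh2Zmd3d3d4rMqZh3d2ZlZmVVVpqYd2VVZmVVZ3ZmeIiGZWd3d3d4m92pmHZmZmZWZndmiYZmVERWZVZndmZ3d3ZlZ3d3d3ic3KmXZVZnZlZniGaIdVVERWZmZnd2VmZmZmZnd3d3eL3bmYZUVmZmZmeIZnh1RERWZmZmd3ZmZmZmZnd3d3eJzcqYdURWZmZmZ5lliGVFVWZmZmd3d2ZmZmd2Z3d3Z5vcuYhlRVZmZmZoqGaIZFZmZmd3d3d4h3dmZ3ZmZmZ4vdypmGVVVmZmZnmXVphUZmZmd3d3eImZh3ZndlVWd5vdypmYZVVmZ3ZmeZdXmFVmZmZmZneImqqXZld1RGibzdypmZhlVWd4dmaJhmiXVWZmZmZmd4iZqoZUR2RGm83MuYiZmGZWZ3dlVomGeZZFZmZmZmZ3iImZdTNGVGrN3LmIiZmXZVZnZlVWiYaJhlVmZmZmZ3iIiZl0MjVXvdy5iIiZmYdVVmVVVFaJdomFVmZmZmZ3iJiJmGQiNWrdyoeIiJmIdlVWVURFZ4hmiXVWZmZmZ3iJmIiYZCI2jNyod3iIiIdlVWZUREVoh2aJdVZmZmZniIiIeIhjEj"/>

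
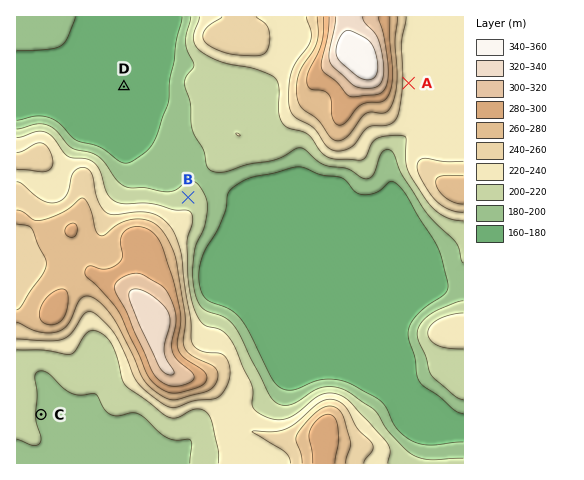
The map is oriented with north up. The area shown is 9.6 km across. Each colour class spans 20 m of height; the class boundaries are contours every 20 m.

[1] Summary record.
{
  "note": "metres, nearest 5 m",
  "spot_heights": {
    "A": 225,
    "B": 210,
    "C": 200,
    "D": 165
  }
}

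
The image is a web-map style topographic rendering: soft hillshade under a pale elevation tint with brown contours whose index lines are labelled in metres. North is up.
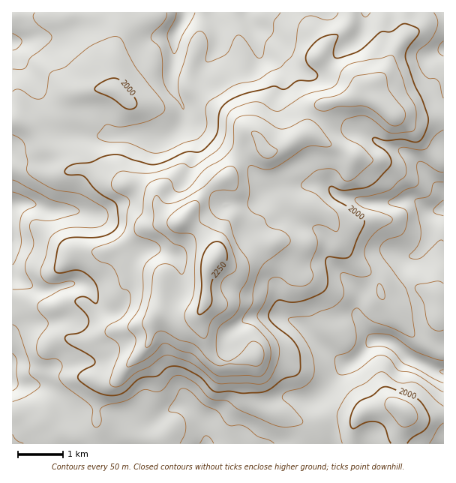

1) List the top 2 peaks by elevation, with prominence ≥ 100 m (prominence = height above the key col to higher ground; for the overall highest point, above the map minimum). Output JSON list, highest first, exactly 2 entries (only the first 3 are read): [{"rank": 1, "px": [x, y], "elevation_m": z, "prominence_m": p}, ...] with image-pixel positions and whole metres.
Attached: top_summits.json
[{"rank": 1, "px": [216, 258], "elevation_m": 2293, "prominence_m": 504}, {"rank": 2, "px": [403, 411], "elevation_m": 2084, "prominence_m": 140}]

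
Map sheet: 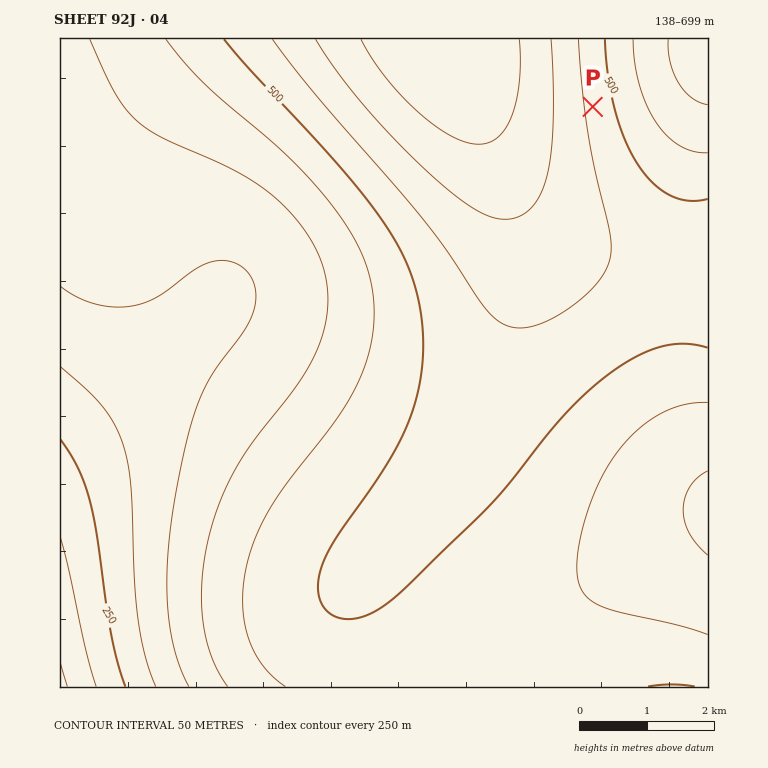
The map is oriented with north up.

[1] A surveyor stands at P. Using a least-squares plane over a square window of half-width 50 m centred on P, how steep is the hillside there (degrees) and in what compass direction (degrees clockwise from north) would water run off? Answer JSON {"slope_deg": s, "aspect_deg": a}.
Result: {"slope_deg": 7, "aspect_deg": 81}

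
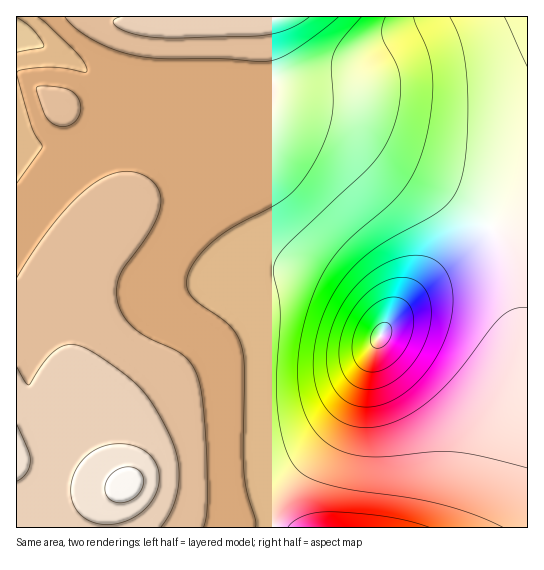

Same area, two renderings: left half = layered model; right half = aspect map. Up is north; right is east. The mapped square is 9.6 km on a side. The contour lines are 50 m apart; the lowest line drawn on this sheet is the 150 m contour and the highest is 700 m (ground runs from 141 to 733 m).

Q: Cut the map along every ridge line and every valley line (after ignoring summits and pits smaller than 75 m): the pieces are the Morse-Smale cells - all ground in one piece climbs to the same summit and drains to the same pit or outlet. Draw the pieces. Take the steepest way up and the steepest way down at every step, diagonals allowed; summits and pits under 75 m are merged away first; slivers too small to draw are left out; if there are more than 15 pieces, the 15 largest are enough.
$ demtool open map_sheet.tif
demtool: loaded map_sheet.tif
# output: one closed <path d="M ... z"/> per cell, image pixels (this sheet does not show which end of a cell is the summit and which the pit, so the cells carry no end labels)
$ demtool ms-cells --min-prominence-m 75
<path d="M206 167l-47 20-21 13-16 13-33 36-13 24-5 16-4 24 1 33 17 75 14 33 14 20 12 11-3 2-24-2-41-13-40-9-1 64 511 1 1-333-30 28-69 56-30 31-17 23-1-6-5-8-19-18-23-16-23-12-33-8-19-8-12-12-11-16z"/><path d="M527 16l-377 0-1 7 6 4 58 0 51-6-1 5 6 45 0 31-6 28-10 16-7 6-37 13-2 4 29 60 11 16 12 12 19 8 33 8 23 12 31 23 11 11 5 8 1 6 17-23 30-31 69-56 30-29z"/><path d="M17 32l-1 430 41 10 41 13 24 2 3-2-12-11-14-20-14-33-17-75-1-33 4-24 5-16 13-24 33-36 16-13 21-13 48-21-12-33-6-36-3-9-40-1-48-7-31-21z"/><path d="M149 16l-132 0-1 15 65 36 13 12 39 6 53 3 3 9 6 36 12 34 39-15 7-6 10-16 6-28 0-31-6-45 1-5-51 6-58 0-6-4z"/>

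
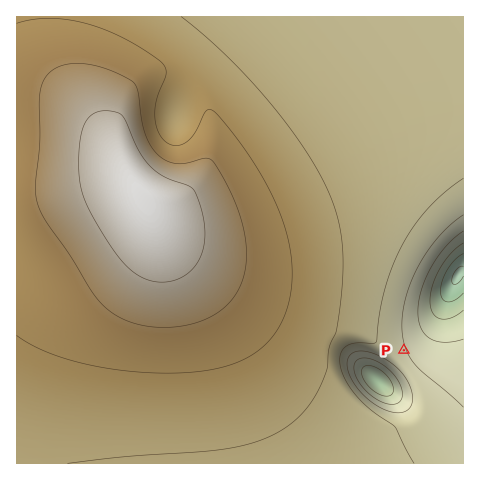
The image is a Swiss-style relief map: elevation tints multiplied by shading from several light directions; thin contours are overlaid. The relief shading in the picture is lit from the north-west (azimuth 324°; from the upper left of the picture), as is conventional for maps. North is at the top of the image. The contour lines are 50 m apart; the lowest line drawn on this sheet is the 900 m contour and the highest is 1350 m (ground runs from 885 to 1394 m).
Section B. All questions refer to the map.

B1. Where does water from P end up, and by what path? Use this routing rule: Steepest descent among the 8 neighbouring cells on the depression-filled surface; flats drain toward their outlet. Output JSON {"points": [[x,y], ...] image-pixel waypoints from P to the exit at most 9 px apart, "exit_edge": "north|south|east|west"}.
{"points": [[404, 350], [413, 343], [423, 334], [432, 325], [440, 315], [444, 306], [448, 297], [452, 287], [458, 278], [463, 271]], "exit_edge": "east"}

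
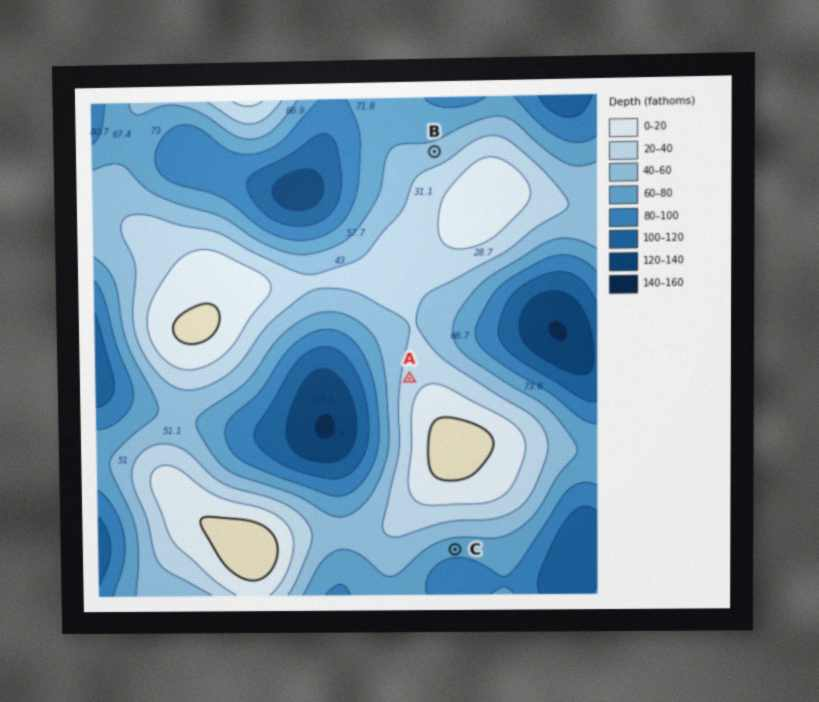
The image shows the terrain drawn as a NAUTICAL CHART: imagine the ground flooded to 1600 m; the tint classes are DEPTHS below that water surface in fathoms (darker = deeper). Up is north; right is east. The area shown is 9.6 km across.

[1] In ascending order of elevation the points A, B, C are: C B A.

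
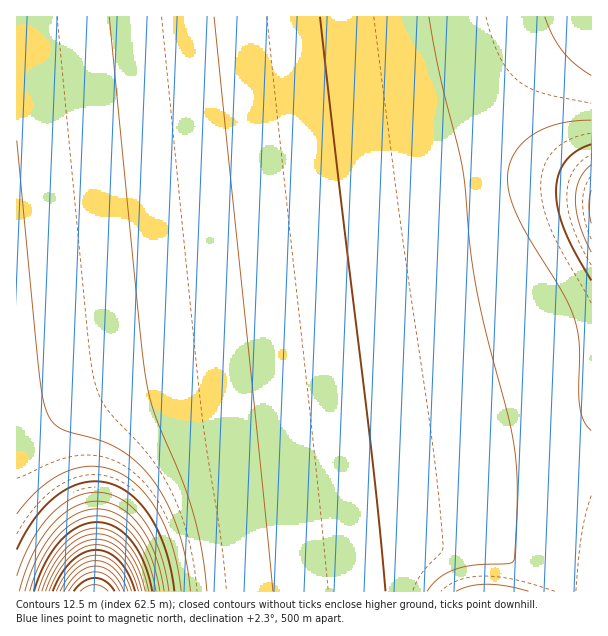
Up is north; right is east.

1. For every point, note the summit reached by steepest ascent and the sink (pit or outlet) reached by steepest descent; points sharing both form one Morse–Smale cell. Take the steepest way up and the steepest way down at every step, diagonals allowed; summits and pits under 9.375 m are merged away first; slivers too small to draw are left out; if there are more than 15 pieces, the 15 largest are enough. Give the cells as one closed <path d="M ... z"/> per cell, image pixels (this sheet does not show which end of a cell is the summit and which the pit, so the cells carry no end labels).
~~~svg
<path d="M488 182l-41 4-172 22-258 26-1 357 575 1 1-109-16-9-10-10-10-18-9-38-3-55-4-30-38-81-10-33z"/><path d="M591 16l-574 0-1 217 259-25 172-22 41-4-1-21 3-21 4-17 12-25 17-23 14-14 29-21 24-12 2-2z"/><path d="M545 181l-54 0-3 2 0 9 5 23 9 27 38 81 4 30 3 55 9 38 10 18 10 10 15 8 1-290-19-6z"/><path d="M591 26l-25 14-29 21-14 14-17 23-12 25-4 17-3 21 0 18 2 3 56-1 47 10z"/>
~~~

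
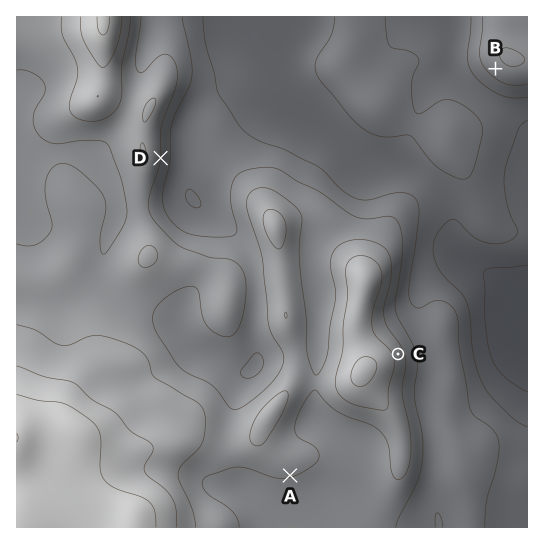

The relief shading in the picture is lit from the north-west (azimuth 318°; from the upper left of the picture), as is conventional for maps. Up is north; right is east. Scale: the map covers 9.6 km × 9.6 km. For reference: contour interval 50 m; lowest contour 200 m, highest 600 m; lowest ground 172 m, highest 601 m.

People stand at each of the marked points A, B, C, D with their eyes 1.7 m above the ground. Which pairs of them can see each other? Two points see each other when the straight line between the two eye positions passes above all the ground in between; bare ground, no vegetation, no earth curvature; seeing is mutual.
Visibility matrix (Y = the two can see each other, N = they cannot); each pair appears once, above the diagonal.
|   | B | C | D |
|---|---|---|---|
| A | N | N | N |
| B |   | Y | Y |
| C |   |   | N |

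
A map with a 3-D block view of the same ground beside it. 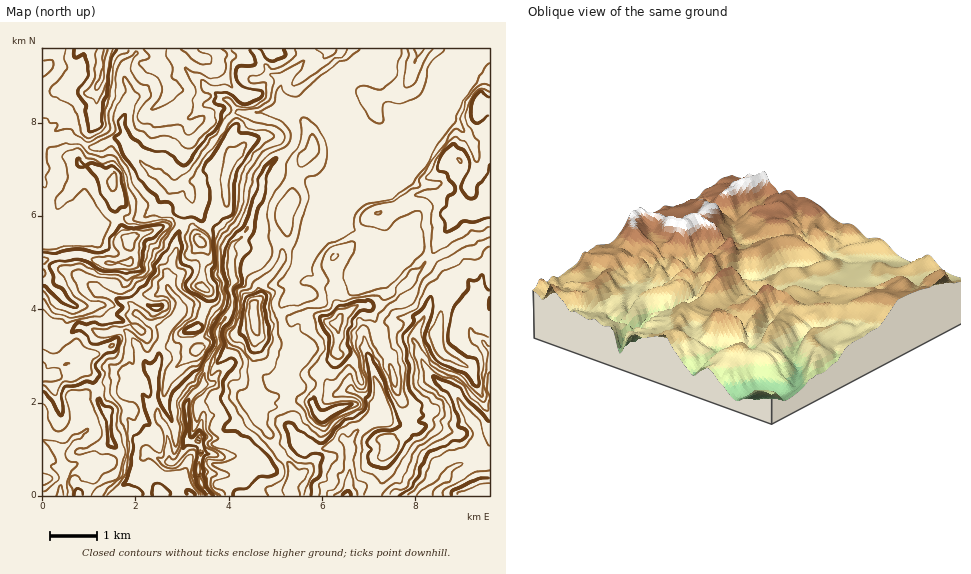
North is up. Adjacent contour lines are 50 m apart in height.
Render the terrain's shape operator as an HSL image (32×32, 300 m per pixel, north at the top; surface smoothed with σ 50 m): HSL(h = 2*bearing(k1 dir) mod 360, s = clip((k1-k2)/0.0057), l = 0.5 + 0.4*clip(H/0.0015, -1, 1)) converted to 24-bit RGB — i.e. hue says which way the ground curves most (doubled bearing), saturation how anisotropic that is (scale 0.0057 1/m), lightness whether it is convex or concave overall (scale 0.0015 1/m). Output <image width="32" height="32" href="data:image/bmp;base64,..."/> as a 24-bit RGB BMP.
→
<image width="32" height="32" href="data:image/bmp;base64,Qk02DAAAAAAAADYAAAAoAAAAIAAAACAAAAABABgAAAAAAAAMAAATCwAAEwsAAAAAAAAAAAAAmbFjFB4+4PDVsmK1wWhMHG1JhoOra1+coL+4eWme2/LZJwAzfuSAjb+rkHasi5queoSx0aClr5lxcXNPkUxXJUlla5BUrJtsqnVSqJk+RHI4NV5YS7W1mKvJuq7QtazN4r3hGzhwzr2fUU5rxpzN89jgIkhQcoiAeLi8sZbP3tuVEAAzrLkui4ZUbIRocoFgTEk+t7FX58fgdHa0YpKbTTWKs1a4foVrrKiBgKaDh3uoV26FUW1iP2g/ZXtWi45hnb1uWS91oLtCTlY9ZmtH4dSUJ0BUW6hcal8QBC8G+NjTADp28jpqvFFQkHNwem5xcEVpu+3GTllxzpOxknmuXXWqPT+Lyq/OzrWhW31clphxTkxtZ29bWXBVUG9QinpeklRMPXJZfa+7pYfJupPF4PDaTzh2WTZkituR0v9VBn8ZYwB5z5XmbreRaH5pakhXh9WCdIBVUDk3f2EqP2wljjxrOUp2rJtezb+kvp3Ih1tvgHBkYXlvc4RmSIVpmJJqjFuBj6h+T3NgQVhCwbxmwcqaVzFqYoiQhCHQ8/jTZgCuBhotq81xl3NtfVBtebSVtd6/aEJtb0RhpHxgqcN8NFdPJm9UZ7WcpLbRw1GJt4S5safCf6a4h6fFh3m+oE97YlyGxdCxXGOLVj9j1+S5Rn9ToVuie7mZQA9D5vTXRwBvF4aGn6FmhFhtkGiMudavb0pCTDxOY0l4wtTd9NfoP2A9QHo4JWQ/RCgstZ1afJdytnVvlqRaVaaSSiJBs61ickRFnM2HV0BdYFCRu+nAmk63r5uGf01tj9Q8xcByAxYw4qrlgHiSf2qNpsSxoJh9n3uneHCvUV66x+rENYSl6dP42tX2IjFgPihLxNudhLO0dqm20r3VVStgXSxNoeiAiM7XmT1PTWI/QKFMuLRkMDxGnn1tZFup4WKbonx0FVFACV0qwVKlkbqpsXaCjaN1fHCRcWiGP2FQzJxrcWNEKEEXoScBJ5TCRSFb3/fUTHxqdpBscDs3Jg0cnntmWf/Kg4pVt3K1x6/Sm8+7YqCrWkZ4h3tWXZeLQUCb16mvtJCBAxkxJ7oyrq9zo1dnpJVrbn9pZXF5eFijzLyYompwQkV92fnSGgkqTL2G5+3PZHx5NxcsUh0eVHd2sua5Fy2VhpGja497eXRhyah9OiQfVrBSY7CHe0NbMV1dwXh1xXyZB4lk7G2qMk9AjWBHsK5nbJOBbX6AR21qr3Kax3ahaau5te+0HQgruei1uraPbluQOQ08uMzIxuTqsc/SZSeldJCJlHGulrzBfJe/5MHwg8zPUC5yysN2Kj9udpRYh8KN8NvjACAzykpeVJ+Ay9mnUnx4cH2HZlpwN0Y6xJR7vdqehjNnPSBnp9afs7aSNhVFeVuhu+e8VG5vjI9kfSpdf3FmW286jrZTYz4zGSkK818SUxlh2/DjGS5Q0pnn6paihNxMAwAz7N3uhG295+/cWneZajtqeWWHe12MboVB3eekMSFCUL+Kq7OLkGdNDBInqLzG1tWoU1Jmi1FZoVJ1ckJHkHRRamcvRG02kMW6i93YOdLTeRgWXXAsCSoZwIpX9cjJBi0tCzU9yZeZ3+vIST93hGO5cHCpV3m92N/z8tncOylZeLlnV3ZKp1pOP12eJFNQ38arXGF0Xll7npCWaUmLqsXM3OTvqazktrfgvk80TxlSxOrv5trxHymJN0Qr2Ztbz8egARwy29i88ujYLjtJRG9dYpZuXIpNQUsn4IqC6tT3s7jesHq3gXGfs7mXGj1JzMKXd2h6YHN3lJZ7Q7SssNW4ZHBVTTsxWywe0V9tRrBqSGQpSXEqVhFJvXO82fLi2e/kAAQzg+aR67aMtU3JUVOIbmZUYUlZi7iIZYVJM0YkmFZFpmiwx5axsLGLMT5Voax1kX+NbXyFdY1mmcyyi5BeWjVBYjM4cG06YGEvs4hRU8BVLE1fLWNsZLia6eewrqpJDgYtbq06z52ZxFBWNl1Mf36tcVaTpqFghpJva21yXnRcRGFHoW+r4b/HXFl7V4lqg49njF9yY5SEynZgay4wYT5MeZfO2Nvzv73t3u3tZoDFRDZ0PDCnVIk/1b5rdcZ5CgwpprWPT2VPwHiBg6a8QF5hdlyizr2vgIJwaXh0bnJ9foV1R25Yr21j16a8cWBycX5sbYdmY49zu0Onkobht7fvVJG7cztEfEw60NWQikl5WJ1uDRsm1Jemwuiwg1urDBUnpqZ7cmdqaJJkv5d+WWZwP2pkn8GU063QfX2aXl+AkoyDdX95UWherFlZq4uQb4WEcod1dFh5eXllbndabnFQa2pZPFprydTg8djzy5Dpt7R5ESY2j83I8fPYgi9kM2VaKnxrmnaOjINiwLeIX2p7ZXl4TXtNbnhOtWVhYz1EgJJheYR3ZGF0YX2Fw6akkXeMcXyMd2OHjnaFe4J5eHx7enF4WW9RabUoJTsSeXkq+NLsb0riYM6Kbis7x4iUqpd+GkZQpXJulGyVx8ulWWdydn+FdX17Wl1sunKrmpWvkaiRZ3lvWGdxaXCRopN8rI+ZlXWTdm2RXWKXlYyBcXl5dWh4lWp7sMKRZZW2U5eDfoxNgV9QRWdPfGd6tY+b19bFUFyAK1Fvhouc0rayao+RYG1wdXR5bnx9Ro13paTRyavYw5LFZHJ2R15UlaKAm4GPkZOrkX2la057poyOgHiJZVp4nqSIw9y4V2GLd2iDYYOGn3OJdEp2fn5uj4Rz09OtiW2OGCw7eJZysqeTtIykcF2AfIN2cYR4bYBwWW5IQVUzaE+f1rLdmp3Kc36gnJN7bmV3jYF7ZFqHh3d2knZsVFBnmrun0+DAREJjanF9ZTtGi3xEN293l4mBdZiIyb6SemdoIzZOkJ2Bi45nlXFaZ255gY6KgISMeXmDfn56fX56UGxWMGo5111eX2w8ra19TXlxmoCEfk2AaWp6n7+Ypc/ccJjC18SucUF4aDVGZ3WJo5OROaCAYmW2b3iN2LepenVpTGprNWtajHObvZWSbItzb4Z8cnR6fHd5f399fn9+fX9/TW1lOlSC3K+/kayCZamum1V/ZoOwj5W7wt/DKjcTk4VJpF9TUSlIip2HdH6Cd2ZpyLSSCikjvYGrvKOVxpuwfGd8QWpHFUQsxJenwbaoZHSIcm18f3x+gX97e355fX57eXR0LlJMzIajxdvAg0aVqZFofns2RFsmThATz6Z1HkoYY28nhlRukX5oZnpgZ3CHwrilpGlfBywh0bmarpfFw6jYsa/TfZnAL2Bvz9CvcVt9d218gHp9hXd2goR1cHx4enqEeZCOJ1pO1r+dZiNLbp5XaIhgn3OqVXWQ6NjSuNbZJyJlsXevhK2GjIefbJaWgqejxqrCVbPCHtRnW52yfoNpn39/h0V5VLOJn4Nremh2e3J9fXN7j3lyhJySdXmGcoZ6fIN7XnRyfCxDvXp2fJ1/pKaKbHR5V2Jz09WVmYNbMztTRnaF1bTIoHR3aoFtcJVxU6hZy4+8WhKJRDIMNEkXQl8sYj1LjaJee2JaiXeBfHJ+eWJ2n7mQbWV6gnt1e4J6cn11eH95MElh1KmwqJJ5iGifdnuTd2Cv3MmqqbiGUl6BLk5YXXJMv4SOlY2xe56KZIi0WzgceiRq2+fw5NzuSnCbkVeHaZxob4J6aH18fHKCeIKjpMOzhGWWmHmAeItqcIN9dn5/UWlvRZil3tDxTHtslH6GTXFpq2Bo7OHJLy5hiVSMZoZvcKRpj6F5mHpsThwunq+FeNKnUVs8j4I5skCMQ2eSy5ymUHFTX3RrbYiGdJx+gWlnamp6p3CnyL+hXXZ9dnh9dHd8OGlRqaE2j4WdYFd5d3pZVHZ78+rOEhMnd36rl5Gum7effHKSdz5jjK+xpbqrg1FlgFNuZJC3lFVHPm5MPpZO06K6TnFQSGpIY3ZdeXpyc3F4UlNt5NTAT2Bmbnd1dXx9cX9+hpF3gnpyW1F1uZyBS2dy8uPORUCLKX10nXFanqx5cEZtfqOYdqWBo51lj1qsaIqmcTV2rsGvkZW4RlqIlnRkxqa6gJ+xXoqUa4iEbHd5TU9nz7WWmnmnYYiOc3+Cc318e4hv"/>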